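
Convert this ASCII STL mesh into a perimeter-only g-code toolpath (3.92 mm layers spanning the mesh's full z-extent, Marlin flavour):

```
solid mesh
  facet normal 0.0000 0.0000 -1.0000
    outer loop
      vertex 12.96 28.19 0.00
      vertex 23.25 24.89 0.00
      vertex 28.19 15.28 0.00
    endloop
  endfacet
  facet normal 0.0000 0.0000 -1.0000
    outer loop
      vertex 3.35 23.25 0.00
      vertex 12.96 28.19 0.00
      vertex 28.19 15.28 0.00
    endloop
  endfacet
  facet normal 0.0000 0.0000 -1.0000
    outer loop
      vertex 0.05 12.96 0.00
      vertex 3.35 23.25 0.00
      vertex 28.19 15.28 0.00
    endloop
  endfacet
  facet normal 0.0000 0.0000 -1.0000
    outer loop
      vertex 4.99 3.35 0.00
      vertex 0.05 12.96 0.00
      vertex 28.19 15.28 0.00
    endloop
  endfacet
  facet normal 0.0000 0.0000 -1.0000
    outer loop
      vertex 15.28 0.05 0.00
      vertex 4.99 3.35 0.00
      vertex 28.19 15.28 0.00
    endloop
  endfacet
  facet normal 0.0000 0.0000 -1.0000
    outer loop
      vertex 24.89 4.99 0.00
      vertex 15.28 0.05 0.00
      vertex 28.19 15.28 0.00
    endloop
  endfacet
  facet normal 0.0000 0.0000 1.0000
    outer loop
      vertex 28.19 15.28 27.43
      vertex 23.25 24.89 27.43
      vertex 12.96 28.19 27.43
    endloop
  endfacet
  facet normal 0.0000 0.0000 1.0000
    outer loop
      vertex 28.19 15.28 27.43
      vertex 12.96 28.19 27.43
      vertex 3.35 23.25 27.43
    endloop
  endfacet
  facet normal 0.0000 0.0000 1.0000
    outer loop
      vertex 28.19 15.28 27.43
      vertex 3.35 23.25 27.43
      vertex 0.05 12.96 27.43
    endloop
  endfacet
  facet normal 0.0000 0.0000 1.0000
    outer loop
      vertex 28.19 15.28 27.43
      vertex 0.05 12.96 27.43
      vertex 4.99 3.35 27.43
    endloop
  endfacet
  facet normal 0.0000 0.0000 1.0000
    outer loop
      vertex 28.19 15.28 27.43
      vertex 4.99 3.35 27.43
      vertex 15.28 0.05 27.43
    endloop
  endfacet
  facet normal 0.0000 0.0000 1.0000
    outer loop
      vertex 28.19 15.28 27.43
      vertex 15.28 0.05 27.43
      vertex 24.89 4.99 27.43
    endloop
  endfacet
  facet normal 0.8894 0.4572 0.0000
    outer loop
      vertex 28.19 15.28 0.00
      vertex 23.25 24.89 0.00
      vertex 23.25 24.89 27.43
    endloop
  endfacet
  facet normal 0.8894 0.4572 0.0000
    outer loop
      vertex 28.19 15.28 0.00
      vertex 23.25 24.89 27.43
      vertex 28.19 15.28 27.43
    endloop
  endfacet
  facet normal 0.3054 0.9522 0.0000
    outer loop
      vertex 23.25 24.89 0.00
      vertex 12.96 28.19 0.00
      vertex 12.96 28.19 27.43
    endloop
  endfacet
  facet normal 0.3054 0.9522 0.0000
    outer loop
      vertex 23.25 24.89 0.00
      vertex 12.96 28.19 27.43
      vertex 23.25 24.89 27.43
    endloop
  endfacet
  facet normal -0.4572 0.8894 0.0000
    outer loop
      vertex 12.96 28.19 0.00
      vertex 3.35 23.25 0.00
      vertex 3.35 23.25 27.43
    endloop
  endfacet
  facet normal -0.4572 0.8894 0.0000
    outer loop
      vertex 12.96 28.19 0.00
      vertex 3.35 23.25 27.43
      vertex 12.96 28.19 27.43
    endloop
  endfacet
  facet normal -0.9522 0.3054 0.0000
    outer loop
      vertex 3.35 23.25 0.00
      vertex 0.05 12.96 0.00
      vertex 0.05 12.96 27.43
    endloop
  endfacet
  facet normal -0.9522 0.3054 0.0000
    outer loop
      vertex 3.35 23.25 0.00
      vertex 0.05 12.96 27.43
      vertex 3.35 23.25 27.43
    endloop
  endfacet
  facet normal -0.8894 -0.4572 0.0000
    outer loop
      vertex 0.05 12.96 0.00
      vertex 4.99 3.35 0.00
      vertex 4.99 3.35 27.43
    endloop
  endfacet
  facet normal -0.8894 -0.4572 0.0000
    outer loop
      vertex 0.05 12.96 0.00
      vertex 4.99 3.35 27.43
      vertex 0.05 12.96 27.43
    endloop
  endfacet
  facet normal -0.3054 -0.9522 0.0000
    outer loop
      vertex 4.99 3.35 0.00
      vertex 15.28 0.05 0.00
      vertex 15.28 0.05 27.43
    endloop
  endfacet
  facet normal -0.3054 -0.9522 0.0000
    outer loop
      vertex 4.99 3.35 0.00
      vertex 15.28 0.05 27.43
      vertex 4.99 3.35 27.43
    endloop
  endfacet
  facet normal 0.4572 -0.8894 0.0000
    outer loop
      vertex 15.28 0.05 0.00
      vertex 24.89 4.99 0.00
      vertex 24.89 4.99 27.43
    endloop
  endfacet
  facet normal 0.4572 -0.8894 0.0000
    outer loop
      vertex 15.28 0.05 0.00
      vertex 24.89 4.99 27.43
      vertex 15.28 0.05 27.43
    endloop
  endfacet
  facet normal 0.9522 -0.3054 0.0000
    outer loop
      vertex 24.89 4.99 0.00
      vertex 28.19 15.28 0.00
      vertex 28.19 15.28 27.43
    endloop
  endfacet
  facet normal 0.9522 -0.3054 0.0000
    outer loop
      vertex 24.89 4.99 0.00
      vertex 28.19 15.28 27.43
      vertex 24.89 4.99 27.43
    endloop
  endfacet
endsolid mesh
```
; perimeter-only toolpath
G21 ; units = mm
G90 ; absolute positioning
G28 ; home
; layer 1
G0 Z3.92
G0 X28.19 Y15.28
G1 X23.25 Y24.89
G1 X12.96 Y28.19
G1 X3.35 Y23.25
G1 X0.05 Y12.96
G1 X4.99 Y3.35
G1 X15.28 Y0.05
G1 X24.89 Y4.99
G1 X28.19 Y15.28
; layer 2
G0 Z7.84
G0 X28.19 Y15.28
G1 X23.25 Y24.89
G1 X12.96 Y28.19
G1 X3.35 Y23.25
G1 X0.05 Y12.96
G1 X4.99 Y3.35
G1 X15.28 Y0.05
G1 X24.89 Y4.99
G1 X28.19 Y15.28
; layer 3
G0 Z11.76
G0 X28.19 Y15.28
G1 X23.25 Y24.89
G1 X12.96 Y28.19
G1 X3.35 Y23.25
G1 X0.05 Y12.96
G1 X4.99 Y3.35
G1 X15.28 Y0.05
G1 X24.89 Y4.99
G1 X28.19 Y15.28
; layer 4
G0 Z15.67
G0 X28.19 Y15.28
G1 X23.25 Y24.89
G1 X12.96 Y28.19
G1 X3.35 Y23.25
G1 X0.05 Y12.96
G1 X4.99 Y3.35
G1 X15.28 Y0.05
G1 X24.89 Y4.99
G1 X28.19 Y15.28
; layer 5
G0 Z19.59
G0 X28.19 Y15.28
G1 X23.25 Y24.89
G1 X12.96 Y28.19
G1 X3.35 Y23.25
G1 X0.05 Y12.96
G1 X4.99 Y3.35
G1 X15.28 Y0.05
G1 X24.89 Y4.99
G1 X28.19 Y15.28
; layer 6
G0 Z23.51
G0 X28.19 Y15.28
G1 X23.25 Y24.89
G1 X12.96 Y28.19
G1 X3.35 Y23.25
G1 X0.05 Y12.96
G1 X4.99 Y3.35
G1 X15.28 Y0.05
G1 X24.89 Y4.99
G1 X28.19 Y15.28
; layer 7
G0 Z27.43
G0 X28.19 Y15.28
G1 X23.25 Y24.89
G1 X12.96 Y28.19
G1 X3.35 Y23.25
G1 X0.05 Y12.96
G1 X4.99 Y3.35
G1 X15.28 Y0.05
G1 X24.89 Y4.99
G1 X28.19 Y15.28
M2 ; end

The solid is a regular 8-sided prism (a cylinder approximated with 8 flat sides), circumscribed radius ≈ 14.1 mm, height ≈ 27.4 mm. Slicing at Δz = 3.92 mm — 7 equal slices spanning the solid's height, so layer i sits at z = i·h/7 — gives 7 non-empty perimeters. Each is a 8-segment closed polygon; G0 lifts to the layer z and rapids to the start vertex, then G1 traces the edges.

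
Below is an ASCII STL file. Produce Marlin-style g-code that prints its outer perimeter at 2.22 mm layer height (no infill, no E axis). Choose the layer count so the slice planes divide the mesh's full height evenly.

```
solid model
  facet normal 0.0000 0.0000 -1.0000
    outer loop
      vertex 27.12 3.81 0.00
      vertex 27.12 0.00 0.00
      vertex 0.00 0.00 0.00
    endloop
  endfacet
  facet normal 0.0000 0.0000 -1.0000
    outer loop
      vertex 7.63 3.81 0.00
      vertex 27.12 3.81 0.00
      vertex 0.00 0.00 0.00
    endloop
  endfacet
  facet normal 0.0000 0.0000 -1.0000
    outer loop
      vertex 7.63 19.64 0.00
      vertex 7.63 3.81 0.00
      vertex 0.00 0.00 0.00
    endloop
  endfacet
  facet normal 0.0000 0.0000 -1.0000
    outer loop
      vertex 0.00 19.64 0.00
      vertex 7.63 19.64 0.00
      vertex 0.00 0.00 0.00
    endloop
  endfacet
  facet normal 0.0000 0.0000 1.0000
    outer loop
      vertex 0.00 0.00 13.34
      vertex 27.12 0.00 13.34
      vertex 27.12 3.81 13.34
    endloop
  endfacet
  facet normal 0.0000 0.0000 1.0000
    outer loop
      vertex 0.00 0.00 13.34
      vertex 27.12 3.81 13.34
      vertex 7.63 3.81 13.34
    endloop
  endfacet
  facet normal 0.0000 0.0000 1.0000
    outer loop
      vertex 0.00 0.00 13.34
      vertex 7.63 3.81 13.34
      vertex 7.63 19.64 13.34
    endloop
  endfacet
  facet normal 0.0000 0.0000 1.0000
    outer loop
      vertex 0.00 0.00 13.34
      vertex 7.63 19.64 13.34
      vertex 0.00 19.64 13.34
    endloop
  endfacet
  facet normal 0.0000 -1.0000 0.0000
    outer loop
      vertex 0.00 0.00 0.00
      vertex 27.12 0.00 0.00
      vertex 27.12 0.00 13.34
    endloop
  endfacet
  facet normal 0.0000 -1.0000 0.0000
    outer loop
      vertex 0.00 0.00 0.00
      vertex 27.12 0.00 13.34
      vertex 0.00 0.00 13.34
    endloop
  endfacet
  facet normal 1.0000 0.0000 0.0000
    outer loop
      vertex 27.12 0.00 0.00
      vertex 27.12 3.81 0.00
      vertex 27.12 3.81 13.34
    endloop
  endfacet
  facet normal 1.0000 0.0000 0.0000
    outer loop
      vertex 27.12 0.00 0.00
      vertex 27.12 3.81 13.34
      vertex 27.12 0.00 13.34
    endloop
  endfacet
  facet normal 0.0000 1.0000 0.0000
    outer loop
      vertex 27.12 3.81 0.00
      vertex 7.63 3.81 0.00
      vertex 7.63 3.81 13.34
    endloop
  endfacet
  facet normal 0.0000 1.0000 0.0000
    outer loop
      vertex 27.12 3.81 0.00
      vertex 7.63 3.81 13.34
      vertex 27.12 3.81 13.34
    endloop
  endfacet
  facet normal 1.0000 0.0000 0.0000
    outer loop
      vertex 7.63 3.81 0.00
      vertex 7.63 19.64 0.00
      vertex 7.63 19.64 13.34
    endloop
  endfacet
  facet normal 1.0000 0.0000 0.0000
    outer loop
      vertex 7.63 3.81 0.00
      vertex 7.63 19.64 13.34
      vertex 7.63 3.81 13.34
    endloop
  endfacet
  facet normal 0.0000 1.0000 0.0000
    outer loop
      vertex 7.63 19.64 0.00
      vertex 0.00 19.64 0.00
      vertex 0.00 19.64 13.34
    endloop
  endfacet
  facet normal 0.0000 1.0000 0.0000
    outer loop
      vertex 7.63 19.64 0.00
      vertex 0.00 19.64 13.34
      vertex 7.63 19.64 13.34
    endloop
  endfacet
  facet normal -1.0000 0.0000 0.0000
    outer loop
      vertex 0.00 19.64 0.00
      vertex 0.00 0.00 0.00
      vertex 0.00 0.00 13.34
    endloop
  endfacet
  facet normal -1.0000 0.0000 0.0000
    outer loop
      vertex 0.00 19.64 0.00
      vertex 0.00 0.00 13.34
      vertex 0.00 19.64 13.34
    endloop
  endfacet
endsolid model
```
; perimeter-only toolpath
G21 ; units = mm
G90 ; absolute positioning
G28 ; home
; layer 1
G0 Z2.22
G0 X0.00 Y0.00
G1 X27.12 Y0.00
G1 X27.12 Y3.81
G1 X7.63 Y3.81
G1 X7.63 Y19.64
G1 X0.00 Y19.64
G1 X0.00 Y0.00
; layer 2
G0 Z4.45
G0 X0.00 Y0.00
G1 X27.12 Y0.00
G1 X27.12 Y3.81
G1 X7.63 Y3.81
G1 X7.63 Y19.64
G1 X0.00 Y19.64
G1 X0.00 Y0.00
; layer 3
G0 Z6.67
G0 X0.00 Y0.00
G1 X27.12 Y0.00
G1 X27.12 Y3.81
G1 X7.63 Y3.81
G1 X7.63 Y19.64
G1 X0.00 Y19.64
G1 X0.00 Y0.00
; layer 4
G0 Z8.89
G0 X0.00 Y0.00
G1 X27.12 Y0.00
G1 X27.12 Y3.81
G1 X7.63 Y3.81
G1 X7.63 Y19.64
G1 X0.00 Y19.64
G1 X0.00 Y0.00
; layer 5
G0 Z11.12
G0 X0.00 Y0.00
G1 X27.12 Y0.00
G1 X27.12 Y3.81
G1 X7.63 Y3.81
G1 X7.63 Y19.64
G1 X0.00 Y19.64
G1 X0.00 Y0.00
; layer 6
G0 Z13.34
G0 X0.00 Y0.00
G1 X27.12 Y0.00
G1 X27.12 Y3.81
G1 X7.63 Y3.81
G1 X7.63 Y19.64
G1 X0.00 Y19.64
G1 X0.00 Y0.00
M2 ; end

The solid is an L-shaped prism: outer 27.1 × 19.6 mm, arm thicknesses ≈ 3.81 mm (horizontal) and 7.63 mm (vertical), extruded 13.3 mm in z. Slicing at Δz = 2.22 mm — 6 equal slices spanning the solid's height, so layer i sits at z = i·h/6 — gives 6 non-empty perimeters. Each is a 6-segment closed polygon; G0 lifts to the layer z and rapids to the start vertex, then G1 traces the edges.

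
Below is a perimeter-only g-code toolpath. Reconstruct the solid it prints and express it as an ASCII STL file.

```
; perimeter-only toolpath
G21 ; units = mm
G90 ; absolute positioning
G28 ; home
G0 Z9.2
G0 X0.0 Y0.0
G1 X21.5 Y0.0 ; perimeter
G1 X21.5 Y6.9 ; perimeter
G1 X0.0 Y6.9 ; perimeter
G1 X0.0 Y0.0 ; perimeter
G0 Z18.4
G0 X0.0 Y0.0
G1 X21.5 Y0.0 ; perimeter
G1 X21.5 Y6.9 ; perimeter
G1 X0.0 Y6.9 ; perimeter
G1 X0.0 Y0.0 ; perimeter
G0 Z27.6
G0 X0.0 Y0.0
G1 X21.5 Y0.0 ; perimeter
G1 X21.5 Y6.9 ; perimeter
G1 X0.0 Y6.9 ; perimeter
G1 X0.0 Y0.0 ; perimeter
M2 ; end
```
solid part
  facet normal 0.0000 0.0000 -1.0000
    outer loop
      vertex 21.5 6.9 0.0
      vertex 21.5 0.0 0.0
      vertex 0.0 0.0 0.0
    endloop
  endfacet
  facet normal 0.0000 0.0000 -1.0000
    outer loop
      vertex 0.0 6.9 0.0
      vertex 21.5 6.9 0.0
      vertex 0.0 0.0 0.0
    endloop
  endfacet
  facet normal 0.0000 0.0000 1.0000
    outer loop
      vertex 0.0 0.0 27.6
      vertex 21.5 0.0 27.6
      vertex 21.5 6.9 27.6
    endloop
  endfacet
  facet normal 0.0000 0.0000 1.0000
    outer loop
      vertex 0.0 0.0 27.6
      vertex 21.5 6.9 27.6
      vertex 0.0 6.9 27.6
    endloop
  endfacet
  facet normal 0.0000 -1.0000 0.0000
    outer loop
      vertex 0.0 0.0 0.0
      vertex 21.5 0.0 0.0
      vertex 21.5 0.0 27.6
    endloop
  endfacet
  facet normal 0.0000 -1.0000 0.0000
    outer loop
      vertex 0.0 0.0 0.0
      vertex 21.5 0.0 27.6
      vertex 0.0 0.0 27.6
    endloop
  endfacet
  facet normal 0.0000 1.0000 0.0000
    outer loop
      vertex 21.5 6.9 27.6
      vertex 21.5 6.9 0.0
      vertex 0.0 6.9 0.0
    endloop
  endfacet
  facet normal 0.0000 1.0000 0.0000
    outer loop
      vertex 0.0 6.9 27.6
      vertex 21.5 6.9 27.6
      vertex 0.0 6.9 0.0
    endloop
  endfacet
  facet normal -1.0000 0.0000 0.0000
    outer loop
      vertex 0.0 6.9 27.6
      vertex 0.0 6.9 0.0
      vertex 0.0 0.0 0.0
    endloop
  endfacet
  facet normal -1.0000 0.0000 0.0000
    outer loop
      vertex 0.0 0.0 27.6
      vertex 0.0 6.9 27.6
      vertex 0.0 0.0 0.0
    endloop
  endfacet
  facet normal 1.0000 0.0000 0.0000
    outer loop
      vertex 21.5 0.0 0.0
      vertex 21.5 6.9 0.0
      vertex 21.5 6.9 27.6
    endloop
  endfacet
  facet normal 1.0000 0.0000 0.0000
    outer loop
      vertex 21.5 0.0 0.0
      vertex 21.5 6.9 27.6
      vertex 21.5 0.0 27.6
    endloop
  endfacet
endsolid part

The G0 Z moves step by Δz≈9.2 mm. Every layer's G1 loop is the same polygon, so the solid is a straight extrusion of it from z=0 to z≈27.6. Closing with flat bottom and top caps and triangulating gives 12 facets — a rectangular box, roughly 21.5 × 6.9 mm footprint and 27.6 mm tall.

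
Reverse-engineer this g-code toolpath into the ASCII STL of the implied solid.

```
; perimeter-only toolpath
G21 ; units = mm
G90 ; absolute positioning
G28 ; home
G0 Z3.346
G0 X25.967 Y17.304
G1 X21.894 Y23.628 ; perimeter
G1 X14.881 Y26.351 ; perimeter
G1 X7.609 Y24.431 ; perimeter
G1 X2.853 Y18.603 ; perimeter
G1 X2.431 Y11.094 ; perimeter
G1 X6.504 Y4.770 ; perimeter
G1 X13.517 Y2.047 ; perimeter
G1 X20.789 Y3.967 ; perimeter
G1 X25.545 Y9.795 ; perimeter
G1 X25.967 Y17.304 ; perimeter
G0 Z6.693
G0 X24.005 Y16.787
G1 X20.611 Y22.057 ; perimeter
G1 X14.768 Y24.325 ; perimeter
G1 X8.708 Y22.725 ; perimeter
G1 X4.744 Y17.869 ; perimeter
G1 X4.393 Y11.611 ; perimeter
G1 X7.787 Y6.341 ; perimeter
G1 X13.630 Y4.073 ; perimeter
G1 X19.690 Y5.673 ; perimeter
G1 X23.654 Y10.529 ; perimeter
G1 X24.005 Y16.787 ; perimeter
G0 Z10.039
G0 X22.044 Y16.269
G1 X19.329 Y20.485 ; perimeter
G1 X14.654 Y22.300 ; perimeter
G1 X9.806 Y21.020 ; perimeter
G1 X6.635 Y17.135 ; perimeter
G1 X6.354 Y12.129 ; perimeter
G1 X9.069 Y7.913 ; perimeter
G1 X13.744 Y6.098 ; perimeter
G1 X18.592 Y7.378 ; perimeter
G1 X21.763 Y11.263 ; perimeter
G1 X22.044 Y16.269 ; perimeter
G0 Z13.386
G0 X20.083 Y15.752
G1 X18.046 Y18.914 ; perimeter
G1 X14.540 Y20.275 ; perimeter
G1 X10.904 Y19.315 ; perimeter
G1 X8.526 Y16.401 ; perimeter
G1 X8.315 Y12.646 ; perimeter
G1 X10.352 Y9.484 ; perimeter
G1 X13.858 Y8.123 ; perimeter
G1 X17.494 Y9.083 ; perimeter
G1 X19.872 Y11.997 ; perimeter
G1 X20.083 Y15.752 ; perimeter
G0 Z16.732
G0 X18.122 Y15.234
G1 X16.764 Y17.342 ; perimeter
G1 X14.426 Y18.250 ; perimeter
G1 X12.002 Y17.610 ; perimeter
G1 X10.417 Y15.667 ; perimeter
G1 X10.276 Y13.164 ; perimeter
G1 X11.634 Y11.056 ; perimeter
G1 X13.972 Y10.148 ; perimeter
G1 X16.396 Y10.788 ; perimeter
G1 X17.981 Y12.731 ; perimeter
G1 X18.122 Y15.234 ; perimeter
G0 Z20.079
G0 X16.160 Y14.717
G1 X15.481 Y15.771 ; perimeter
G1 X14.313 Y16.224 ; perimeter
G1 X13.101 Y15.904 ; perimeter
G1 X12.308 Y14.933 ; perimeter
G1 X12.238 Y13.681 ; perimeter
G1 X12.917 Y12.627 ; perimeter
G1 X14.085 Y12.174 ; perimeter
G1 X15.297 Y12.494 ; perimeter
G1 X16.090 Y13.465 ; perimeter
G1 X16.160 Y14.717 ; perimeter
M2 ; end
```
solid part
  facet normal 0.0000 0.0000 -1.0000
    outer loop
      vertex 14.995 28.376 0.000
      vertex 23.176 25.200 0.000
      vertex 27.928 17.822 0.000
    endloop
  endfacet
  facet normal 0.0000 0.0000 -1.0000
    outer loop
      vertex 6.511 26.136 0.000
      vertex 14.995 28.376 0.000
      vertex 27.928 17.822 0.000
    endloop
  endfacet
  facet normal 0.0000 0.0000 -1.0000
    outer loop
      vertex 0.962 19.337 0.000
      vertex 6.511 26.136 0.000
      vertex 27.928 17.822 0.000
    endloop
  endfacet
  facet normal 0.0000 0.0000 -1.0000
    outer loop
      vertex 0.470 10.576 0.000
      vertex 0.962 19.337 0.000
      vertex 27.928 17.822 0.000
    endloop
  endfacet
  facet normal 0.0000 0.0000 -1.0000
    outer loop
      vertex 5.222 3.198 0.000
      vertex 0.470 10.576 0.000
      vertex 27.928 17.822 0.000
    endloop
  endfacet
  facet normal 0.0000 0.0000 -1.0000
    outer loop
      vertex 13.403 0.022 0.000
      vertex 5.222 3.198 0.000
      vertex 27.928 17.822 0.000
    endloop
  endfacet
  facet normal 0.0000 0.0000 -1.0000
    outer loop
      vertex 21.887 2.262 0.000
      vertex 13.403 0.022 0.000
      vertex 27.928 17.822 0.000
    endloop
  endfacet
  facet normal 0.0000 0.0000 -1.0000
    outer loop
      vertex 27.436 9.061 0.000
      vertex 21.887 2.262 0.000
      vertex 27.928 17.822 0.000
    endloop
  endfacet
  facet normal 0.7284 0.4691 0.4994
    outer loop
      vertex 27.928 17.822 0.000
      vertex 23.176 25.200 0.000
      vertex 14.199 14.199 23.425
    endloop
  endfacet
  facet normal 0.3135 0.8076 0.4994
    outer loop
      vertex 23.176 25.200 0.000
      vertex 14.995 28.376 0.000
      vertex 14.199 14.199 23.425
    endloop
  endfacet
  facet normal -0.2212 0.8376 0.4994
    outer loop
      vertex 14.995 28.376 0.000
      vertex 6.511 26.136 0.000
      vertex 14.199 14.199 23.425
    endloop
  endfacet
  facet normal -0.6712 0.5478 0.4994
    outer loop
      vertex 6.511 26.136 0.000
      vertex 0.962 19.337 0.000
      vertex 14.199 14.199 23.425
    endloop
  endfacet
  facet normal -0.8650 0.0486 0.4994
    outer loop
      vertex 0.962 19.337 0.000
      vertex 0.470 10.576 0.000
      vertex 14.199 14.199 23.425
    endloop
  endfacet
  facet normal -0.7284 -0.4691 0.4994
    outer loop
      vertex 0.470 10.576 0.000
      vertex 5.222 3.198 0.000
      vertex 14.199 14.199 23.425
    endloop
  endfacet
  facet normal -0.3135 -0.8076 0.4994
    outer loop
      vertex 5.222 3.198 0.000
      vertex 13.403 0.022 0.000
      vertex 14.199 14.199 23.425
    endloop
  endfacet
  facet normal 0.2212 -0.8376 0.4994
    outer loop
      vertex 13.403 0.022 0.000
      vertex 21.887 2.262 0.000
      vertex 14.199 14.199 23.425
    endloop
  endfacet
  facet normal 0.6712 -0.5478 0.4994
    outer loop
      vertex 21.887 2.262 0.000
      vertex 27.436 9.061 0.000
      vertex 14.199 14.199 23.425
    endloop
  endfacet
  facet normal 0.8650 -0.0486 0.4994
    outer loop
      vertex 27.436 9.061 0.000
      vertex 27.928 17.822 0.000
      vertex 14.199 14.199 23.425
    endloop
  endfacet
endsolid part

The G0 Z moves step by Δz≈3.346 mm. The G1 loops shrink linearly with z, so the solid tapers from its base footprint up to z≈23.4. Closing with a flat bottom cap and the tapered top and triangulating gives 18 facets — a regular 10-sided pyramid, base circumscribed radius ≈ 14.2 mm, apex at z ≈ 23.4 mm.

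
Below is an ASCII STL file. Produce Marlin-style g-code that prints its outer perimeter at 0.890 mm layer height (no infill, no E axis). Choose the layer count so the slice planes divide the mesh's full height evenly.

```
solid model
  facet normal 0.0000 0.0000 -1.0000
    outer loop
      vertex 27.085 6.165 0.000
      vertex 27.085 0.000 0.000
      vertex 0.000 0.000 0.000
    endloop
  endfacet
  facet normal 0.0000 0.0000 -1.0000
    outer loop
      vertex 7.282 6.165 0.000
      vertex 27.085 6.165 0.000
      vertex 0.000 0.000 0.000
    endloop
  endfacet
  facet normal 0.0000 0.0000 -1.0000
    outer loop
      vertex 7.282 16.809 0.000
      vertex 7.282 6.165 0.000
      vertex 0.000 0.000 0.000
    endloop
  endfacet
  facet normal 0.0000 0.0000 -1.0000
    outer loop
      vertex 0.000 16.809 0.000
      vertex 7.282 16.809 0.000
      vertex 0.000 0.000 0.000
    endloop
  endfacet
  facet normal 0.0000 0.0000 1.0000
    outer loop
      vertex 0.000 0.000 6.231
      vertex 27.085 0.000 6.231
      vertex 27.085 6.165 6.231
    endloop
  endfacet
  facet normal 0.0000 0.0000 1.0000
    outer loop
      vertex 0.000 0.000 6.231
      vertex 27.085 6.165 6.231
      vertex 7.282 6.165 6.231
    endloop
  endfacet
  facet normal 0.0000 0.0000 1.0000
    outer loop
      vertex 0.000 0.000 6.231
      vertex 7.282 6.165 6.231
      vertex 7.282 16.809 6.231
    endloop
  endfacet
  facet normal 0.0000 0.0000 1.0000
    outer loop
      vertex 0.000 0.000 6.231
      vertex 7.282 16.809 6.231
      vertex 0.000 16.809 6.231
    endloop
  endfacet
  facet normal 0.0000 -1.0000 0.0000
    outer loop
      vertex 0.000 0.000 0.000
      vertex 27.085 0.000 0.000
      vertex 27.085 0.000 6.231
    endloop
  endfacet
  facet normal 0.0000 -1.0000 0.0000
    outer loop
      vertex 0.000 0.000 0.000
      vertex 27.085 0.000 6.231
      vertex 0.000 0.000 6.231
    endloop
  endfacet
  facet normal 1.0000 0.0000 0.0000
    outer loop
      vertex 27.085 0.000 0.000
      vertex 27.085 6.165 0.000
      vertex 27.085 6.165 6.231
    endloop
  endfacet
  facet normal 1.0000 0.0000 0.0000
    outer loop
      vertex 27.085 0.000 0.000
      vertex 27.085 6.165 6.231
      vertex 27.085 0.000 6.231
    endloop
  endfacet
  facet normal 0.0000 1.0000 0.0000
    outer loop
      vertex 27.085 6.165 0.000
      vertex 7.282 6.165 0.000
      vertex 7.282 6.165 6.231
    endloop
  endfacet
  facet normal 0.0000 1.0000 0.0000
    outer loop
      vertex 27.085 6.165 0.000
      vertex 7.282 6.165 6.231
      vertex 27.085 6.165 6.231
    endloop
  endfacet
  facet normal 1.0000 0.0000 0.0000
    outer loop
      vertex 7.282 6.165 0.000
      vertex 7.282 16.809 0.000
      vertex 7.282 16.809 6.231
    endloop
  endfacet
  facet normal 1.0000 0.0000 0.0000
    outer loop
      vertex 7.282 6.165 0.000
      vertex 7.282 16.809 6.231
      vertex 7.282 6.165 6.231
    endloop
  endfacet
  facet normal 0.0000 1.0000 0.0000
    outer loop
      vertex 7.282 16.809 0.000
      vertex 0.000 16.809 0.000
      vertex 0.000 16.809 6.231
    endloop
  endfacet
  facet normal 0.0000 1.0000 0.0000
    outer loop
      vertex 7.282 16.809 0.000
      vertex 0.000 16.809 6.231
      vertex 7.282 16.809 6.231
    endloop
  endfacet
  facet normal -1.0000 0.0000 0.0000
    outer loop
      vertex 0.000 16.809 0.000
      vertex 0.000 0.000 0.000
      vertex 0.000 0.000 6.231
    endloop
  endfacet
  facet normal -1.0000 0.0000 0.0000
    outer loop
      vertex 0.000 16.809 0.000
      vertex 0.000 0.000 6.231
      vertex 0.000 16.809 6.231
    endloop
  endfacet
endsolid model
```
; perimeter-only toolpath
G21 ; units = mm
G90 ; absolute positioning
G28 ; home
; layer 1
G0 Z0.890
G0 X0.000 Y0.000
G1 X27.085 Y0.000
G1 X27.085 Y6.165
G1 X7.282 Y6.165
G1 X7.282 Y16.809
G1 X0.000 Y16.809
G1 X0.000 Y0.000
; layer 2
G0 Z1.780
G0 X0.000 Y0.000
G1 X27.085 Y0.000
G1 X27.085 Y6.165
G1 X7.282 Y6.165
G1 X7.282 Y16.809
G1 X0.000 Y16.809
G1 X0.000 Y0.000
; layer 3
G0 Z2.670
G0 X0.000 Y0.000
G1 X27.085 Y0.000
G1 X27.085 Y6.165
G1 X7.282 Y6.165
G1 X7.282 Y16.809
G1 X0.000 Y16.809
G1 X0.000 Y0.000
; layer 4
G0 Z3.561
G0 X0.000 Y0.000
G1 X27.085 Y0.000
G1 X27.085 Y6.165
G1 X7.282 Y6.165
G1 X7.282 Y16.809
G1 X0.000 Y16.809
G1 X0.000 Y0.000
; layer 5
G0 Z4.451
G0 X0.000 Y0.000
G1 X27.085 Y0.000
G1 X27.085 Y6.165
G1 X7.282 Y6.165
G1 X7.282 Y16.809
G1 X0.000 Y16.809
G1 X0.000 Y0.000
; layer 6
G0 Z5.341
G0 X0.000 Y0.000
G1 X27.085 Y0.000
G1 X27.085 Y6.165
G1 X7.282 Y6.165
G1 X7.282 Y16.809
G1 X0.000 Y16.809
G1 X0.000 Y0.000
; layer 7
G0 Z6.231
G0 X0.000 Y0.000
G1 X27.085 Y0.000
G1 X27.085 Y6.165
G1 X7.282 Y6.165
G1 X7.282 Y16.809
G1 X0.000 Y16.809
G1 X0.000 Y0.000
M2 ; end

The solid is an L-shaped prism: outer 27.1 × 16.8 mm, arm thicknesses ≈ 6.17 mm (horizontal) and 7.28 mm (vertical), extruded 6.23 mm in z. Slicing at Δz = 0.890 mm — 7 equal slices spanning the solid's height, so layer i sits at z = i·h/7 — gives 7 non-empty perimeters. Each is a 6-segment closed polygon; G0 lifts to the layer z and rapids to the start vertex, then G1 traces the edges.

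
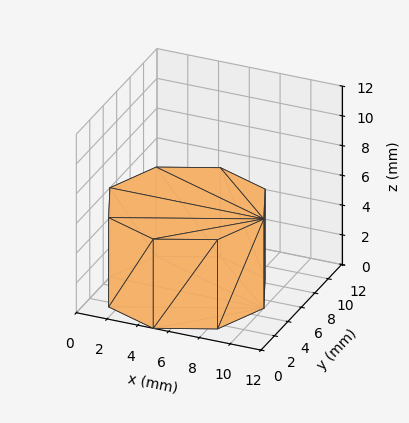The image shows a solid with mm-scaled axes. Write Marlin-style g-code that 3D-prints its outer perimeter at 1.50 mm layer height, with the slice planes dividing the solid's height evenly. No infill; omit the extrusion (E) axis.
Reading the render: the shape is a regular 8-sided prism (a cylinder approximated with 8 flat sides), circumscribed radius ≈ 5 mm, height ≈ 6 mm (dimensions read to the nearest mm from the axis ticks). For the g-code, the solid's height is divided into equal slices at the stated Δz and each level perimeter traced with G1 moves after a G0 lift.

; perimeter-only toolpath
G21 ; units = mm
G90 ; absolute positioning
G28 ; home
; layer 1
G0 Z1.50
G0 X10.00 Y5.00
G1 X8.54 Y8.54
G1 X5.00 Y10.00
G1 X1.46 Y8.54
G1 X0.00 Y5.00
G1 X1.46 Y1.46
G1 X5.00 Y0.00
G1 X8.54 Y1.46
G1 X10.00 Y5.00
; layer 2
G0 Z3.00
G0 X10.00 Y5.00
G1 X8.54 Y8.54
G1 X5.00 Y10.00
G1 X1.46 Y8.54
G1 X0.00 Y5.00
G1 X1.46 Y1.46
G1 X5.00 Y0.00
G1 X8.54 Y1.46
G1 X10.00 Y5.00
; layer 3
G0 Z4.50
G0 X10.00 Y5.00
G1 X8.54 Y8.54
G1 X5.00 Y10.00
G1 X1.46 Y8.54
G1 X0.00 Y5.00
G1 X1.46 Y1.46
G1 X5.00 Y0.00
G1 X8.54 Y1.46
G1 X10.00 Y5.00
; layer 4
G0 Z6.00
G0 X10.00 Y5.00
G1 X8.54 Y8.54
G1 X5.00 Y10.00
G1 X1.46 Y8.54
G1 X0.00 Y5.00
G1 X1.46 Y1.46
G1 X5.00 Y0.00
G1 X8.54 Y1.46
G1 X10.00 Y5.00
M2 ; end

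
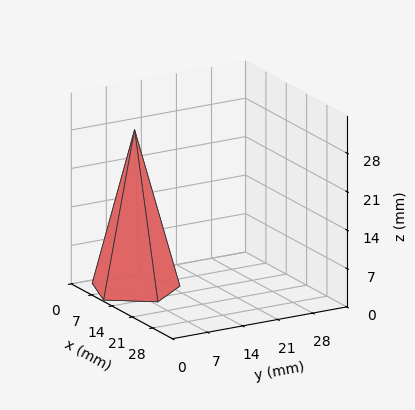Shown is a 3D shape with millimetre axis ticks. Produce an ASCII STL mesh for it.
Reading the render: the shape is a regular 5-sided pyramid, base circumscribed radius ≈ 8 mm, apex at z ≈ 29 mm (dimensions read to the nearest mm from the axis ticks). For the STL, each face is triangulated and given an outward normal.

solid part
  facet normal 0.0000 0.0000 -1.0000
    outer loop
      vertex 1.528 12.702 0.000
      vertex 10.472 15.608 0.000
      vertex 16.000 8.000 0.000
    endloop
  endfacet
  facet normal 0.0000 0.0000 -1.0000
    outer loop
      vertex 1.528 3.298 0.000
      vertex 1.528 12.702 0.000
      vertex 16.000 8.000 0.000
    endloop
  endfacet
  facet normal 0.0000 0.0000 -1.0000
    outer loop
      vertex 10.472 0.392 0.000
      vertex 1.528 3.298 0.000
      vertex 16.000 8.000 0.000
    endloop
  endfacet
  facet normal 0.7896 0.5737 0.2178
    outer loop
      vertex 16.000 8.000 0.000
      vertex 10.472 15.608 0.000
      vertex 8.000 8.000 29.000
    endloop
  endfacet
  facet normal -0.3016 0.9282 0.2178
    outer loop
      vertex 10.472 15.608 0.000
      vertex 1.528 12.702 0.000
      vertex 8.000 8.000 29.000
    endloop
  endfacet
  facet normal -0.9760 0.0000 0.2178
    outer loop
      vertex 1.528 12.702 0.000
      vertex 1.528 3.298 0.000
      vertex 8.000 8.000 29.000
    endloop
  endfacet
  facet normal -0.3016 -0.9282 0.2178
    outer loop
      vertex 1.528 3.298 0.000
      vertex 10.472 0.392 0.000
      vertex 8.000 8.000 29.000
    endloop
  endfacet
  facet normal 0.7896 -0.5737 0.2178
    outer loop
      vertex 10.472 0.392 0.000
      vertex 16.000 8.000 0.000
      vertex 8.000 8.000 29.000
    endloop
  endfacet
endsolid part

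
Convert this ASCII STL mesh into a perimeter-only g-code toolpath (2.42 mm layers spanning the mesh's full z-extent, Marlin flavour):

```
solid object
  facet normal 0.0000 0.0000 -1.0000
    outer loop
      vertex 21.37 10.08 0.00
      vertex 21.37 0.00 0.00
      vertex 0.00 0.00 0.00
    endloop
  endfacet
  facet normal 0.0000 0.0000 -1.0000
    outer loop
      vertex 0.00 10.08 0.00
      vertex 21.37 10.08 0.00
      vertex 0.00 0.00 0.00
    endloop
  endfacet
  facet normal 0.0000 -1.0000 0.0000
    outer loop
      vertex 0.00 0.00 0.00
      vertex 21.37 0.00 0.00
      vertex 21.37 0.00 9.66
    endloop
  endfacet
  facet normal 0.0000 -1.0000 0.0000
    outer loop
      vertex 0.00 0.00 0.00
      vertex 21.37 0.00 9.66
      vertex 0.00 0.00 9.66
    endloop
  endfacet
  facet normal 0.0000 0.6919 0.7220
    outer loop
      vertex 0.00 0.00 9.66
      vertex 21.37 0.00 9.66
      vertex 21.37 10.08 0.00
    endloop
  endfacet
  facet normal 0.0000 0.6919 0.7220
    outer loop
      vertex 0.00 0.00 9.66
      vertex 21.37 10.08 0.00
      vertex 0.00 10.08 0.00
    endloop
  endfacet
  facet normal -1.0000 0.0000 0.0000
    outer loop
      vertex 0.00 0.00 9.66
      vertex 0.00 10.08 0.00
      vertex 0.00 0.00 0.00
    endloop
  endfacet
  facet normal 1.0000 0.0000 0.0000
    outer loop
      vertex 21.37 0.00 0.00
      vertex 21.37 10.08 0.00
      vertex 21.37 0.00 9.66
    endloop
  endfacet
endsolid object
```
; perimeter-only toolpath
G21 ; units = mm
G90 ; absolute positioning
G28 ; home
; layer 1
G0 Z2.42
G0 X0.00 Y0.00
G1 X21.37 Y0.00
G1 X21.37 Y7.56
G1 X0.00 Y7.56
G1 X0.00 Y0.00
; layer 2
G0 Z4.83
G0 X0.00 Y0.00
G1 X21.37 Y0.00
G1 X21.37 Y5.04
G1 X0.00 Y5.04
G1 X0.00 Y0.00
; layer 3
G0 Z7.25
G0 X0.00 Y0.00
G1 X21.37 Y0.00
G1 X21.37 Y2.52
G1 X0.00 Y2.52
G1 X0.00 Y0.00
M2 ; end

The solid is a wedge (ramp): 21.4 × 10.1 mm base, rising to 9.66 mm along the y=0 edge and sloping linearly to z=0 at y=10.1. Slicing at Δz = 2.42 mm — 4 equal slices spanning the solid's height, so layer i sits at z = i·h/4 — gives 3 non-empty perimeters. Each is a 4-segment closed polygon; G0 lifts to the layer z and rapids to the start vertex, then G1 traces the edges. The cross-section shrinks linearly with z (the slice at the apex is degenerate and omitted).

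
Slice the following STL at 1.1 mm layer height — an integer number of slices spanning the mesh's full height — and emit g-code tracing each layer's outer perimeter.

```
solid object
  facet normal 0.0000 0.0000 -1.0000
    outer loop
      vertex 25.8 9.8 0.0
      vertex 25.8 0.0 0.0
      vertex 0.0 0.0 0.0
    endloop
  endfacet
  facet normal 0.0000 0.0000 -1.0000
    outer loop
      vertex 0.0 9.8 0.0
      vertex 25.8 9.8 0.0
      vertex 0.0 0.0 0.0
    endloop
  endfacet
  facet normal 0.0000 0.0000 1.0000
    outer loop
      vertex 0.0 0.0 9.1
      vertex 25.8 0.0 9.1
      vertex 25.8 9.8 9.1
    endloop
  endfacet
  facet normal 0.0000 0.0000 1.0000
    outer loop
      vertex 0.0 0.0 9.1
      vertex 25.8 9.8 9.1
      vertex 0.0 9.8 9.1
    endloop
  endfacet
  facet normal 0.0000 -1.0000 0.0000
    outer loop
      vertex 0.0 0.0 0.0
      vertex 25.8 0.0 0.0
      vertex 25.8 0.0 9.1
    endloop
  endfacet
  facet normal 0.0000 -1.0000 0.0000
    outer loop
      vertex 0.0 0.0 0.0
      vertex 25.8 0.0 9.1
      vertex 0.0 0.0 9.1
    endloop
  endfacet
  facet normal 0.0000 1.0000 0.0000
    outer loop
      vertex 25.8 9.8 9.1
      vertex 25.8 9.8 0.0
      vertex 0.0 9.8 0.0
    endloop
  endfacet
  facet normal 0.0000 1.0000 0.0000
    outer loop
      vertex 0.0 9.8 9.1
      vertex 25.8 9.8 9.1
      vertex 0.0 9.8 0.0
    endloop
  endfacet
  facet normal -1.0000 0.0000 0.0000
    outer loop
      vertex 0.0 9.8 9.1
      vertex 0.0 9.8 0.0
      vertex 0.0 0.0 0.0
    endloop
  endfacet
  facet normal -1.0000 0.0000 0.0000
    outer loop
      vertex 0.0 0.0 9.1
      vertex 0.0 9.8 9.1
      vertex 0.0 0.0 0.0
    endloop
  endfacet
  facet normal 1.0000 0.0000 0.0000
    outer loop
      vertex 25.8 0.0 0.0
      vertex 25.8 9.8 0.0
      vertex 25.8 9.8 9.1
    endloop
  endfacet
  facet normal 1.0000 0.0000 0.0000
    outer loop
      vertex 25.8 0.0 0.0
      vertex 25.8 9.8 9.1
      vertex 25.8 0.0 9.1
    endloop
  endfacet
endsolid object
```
; perimeter-only toolpath
G21 ; units = mm
G90 ; absolute positioning
G28 ; home
; layer 1
G0 Z1.1
G0 X0.0 Y0.0
G1 X25.8 Y0.0
G1 X25.8 Y9.8
G1 X0.0 Y9.8
G1 X0.0 Y0.0
; layer 2
G0 Z2.3
G0 X0.0 Y0.0
G1 X25.8 Y0.0
G1 X25.8 Y9.8
G1 X0.0 Y9.8
G1 X0.0 Y0.0
; layer 3
G0 Z3.4
G0 X0.0 Y0.0
G1 X25.8 Y0.0
G1 X25.8 Y9.8
G1 X0.0 Y9.8
G1 X0.0 Y0.0
; layer 4
G0 Z4.5
G0 X0.0 Y0.0
G1 X25.8 Y0.0
G1 X25.8 Y9.8
G1 X0.0 Y9.8
G1 X0.0 Y0.0
; layer 5
G0 Z5.7
G0 X0.0 Y0.0
G1 X25.8 Y0.0
G1 X25.8 Y9.8
G1 X0.0 Y9.8
G1 X0.0 Y0.0
; layer 6
G0 Z6.8
G0 X0.0 Y0.0
G1 X25.8 Y0.0
G1 X25.8 Y9.8
G1 X0.0 Y9.8
G1 X0.0 Y0.0
; layer 7
G0 Z8.0
G0 X0.0 Y0.0
G1 X25.8 Y0.0
G1 X25.8 Y9.8
G1 X0.0 Y9.8
G1 X0.0 Y0.0
; layer 8
G0 Z9.1
G0 X0.0 Y0.0
G1 X25.8 Y0.0
G1 X25.8 Y9.8
G1 X0.0 Y9.8
G1 X0.0 Y0.0
M2 ; end

The solid is a rectangular box, roughly 25.8 × 9.8 mm footprint and 9.1 mm tall. Slicing at Δz = 1.1 mm — 8 equal slices spanning the solid's height, so layer i sits at z = i·h/8 — gives 8 non-empty perimeters. Each is a 4-segment closed polygon; G0 lifts to the layer z and rapids to the start vertex, then G1 traces the edges.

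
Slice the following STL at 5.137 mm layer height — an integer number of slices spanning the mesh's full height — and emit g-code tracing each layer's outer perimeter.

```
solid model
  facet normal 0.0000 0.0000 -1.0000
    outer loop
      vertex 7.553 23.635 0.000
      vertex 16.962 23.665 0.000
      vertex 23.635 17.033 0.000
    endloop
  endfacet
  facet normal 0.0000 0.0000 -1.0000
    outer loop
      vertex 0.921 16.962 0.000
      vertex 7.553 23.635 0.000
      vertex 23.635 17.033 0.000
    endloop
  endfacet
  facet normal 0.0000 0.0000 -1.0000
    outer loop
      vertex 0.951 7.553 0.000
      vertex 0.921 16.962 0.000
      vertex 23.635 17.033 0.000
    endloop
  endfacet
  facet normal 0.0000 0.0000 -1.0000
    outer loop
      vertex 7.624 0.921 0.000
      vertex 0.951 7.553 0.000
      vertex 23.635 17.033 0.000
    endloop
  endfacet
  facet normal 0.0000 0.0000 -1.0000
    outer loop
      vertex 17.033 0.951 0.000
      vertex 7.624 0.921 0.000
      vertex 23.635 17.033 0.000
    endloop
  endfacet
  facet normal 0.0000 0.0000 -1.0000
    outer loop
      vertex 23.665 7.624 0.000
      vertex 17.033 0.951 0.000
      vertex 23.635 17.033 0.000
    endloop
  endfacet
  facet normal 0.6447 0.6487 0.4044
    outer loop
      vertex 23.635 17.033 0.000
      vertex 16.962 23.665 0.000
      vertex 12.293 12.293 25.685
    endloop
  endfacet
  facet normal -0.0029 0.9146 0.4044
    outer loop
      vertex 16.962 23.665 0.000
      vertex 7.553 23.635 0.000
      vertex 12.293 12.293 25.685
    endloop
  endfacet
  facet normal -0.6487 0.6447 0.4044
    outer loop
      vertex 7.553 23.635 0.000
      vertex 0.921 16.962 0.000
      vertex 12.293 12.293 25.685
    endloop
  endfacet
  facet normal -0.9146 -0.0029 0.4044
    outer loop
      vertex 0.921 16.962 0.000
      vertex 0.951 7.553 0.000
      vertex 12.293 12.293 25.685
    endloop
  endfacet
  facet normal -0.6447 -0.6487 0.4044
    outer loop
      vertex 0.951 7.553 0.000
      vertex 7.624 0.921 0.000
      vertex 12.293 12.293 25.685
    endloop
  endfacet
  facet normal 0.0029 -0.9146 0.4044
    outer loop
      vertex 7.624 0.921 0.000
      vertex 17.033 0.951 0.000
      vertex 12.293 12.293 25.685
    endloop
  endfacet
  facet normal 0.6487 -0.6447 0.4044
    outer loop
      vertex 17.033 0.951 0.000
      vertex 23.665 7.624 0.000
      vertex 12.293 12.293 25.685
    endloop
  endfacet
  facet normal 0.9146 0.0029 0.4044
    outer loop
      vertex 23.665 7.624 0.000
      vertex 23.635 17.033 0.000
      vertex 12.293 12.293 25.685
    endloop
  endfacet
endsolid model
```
; perimeter-only toolpath
G21 ; units = mm
G90 ; absolute positioning
G28 ; home
; layer 1
G0 Z5.137
G0 X21.367 Y16.085
G1 X16.028 Y21.391
G1 X8.501 Y21.367
G1 X3.195 Y16.028
G1 X3.219 Y8.501
G1 X8.558 Y3.195
G1 X16.085 Y3.219
G1 X21.391 Y8.558
G1 X21.367 Y16.085
; layer 2
G0 Z10.274
G0 X19.098 Y15.137
G1 X15.094 Y19.116
G1 X9.449 Y19.098
G1 X5.470 Y15.094
G1 X5.488 Y9.449
G1 X9.492 Y5.470
G1 X15.137 Y5.488
G1 X19.116 Y9.492
G1 X19.098 Y15.137
; layer 3
G0 Z15.411
G0 X16.830 Y14.189
G1 X14.161 Y16.842
G1 X10.397 Y16.830
G1 X7.744 Y14.161
G1 X7.756 Y10.397
G1 X10.425 Y7.744
G1 X14.189 Y7.756
G1 X16.842 Y10.425
G1 X16.830 Y14.189
; layer 4
G0 Z20.548
G0 X14.561 Y13.241
G1 X13.227 Y14.567
G1 X11.345 Y14.561
G1 X10.019 Y13.227
G1 X10.025 Y11.345
G1 X11.359 Y10.019
G1 X13.241 Y10.025
G1 X14.567 Y11.359
G1 X14.561 Y13.241
M2 ; end

The solid is a regular 8-sided pyramid, base circumscribed radius ≈ 12.3 mm, apex at z ≈ 25.7 mm. Slicing at Δz = 5.137 mm — 5 equal slices spanning the solid's height, so layer i sits at z = i·h/5 — gives 4 non-empty perimeters. Each is a 8-segment closed polygon; G0 lifts to the layer z and rapids to the start vertex, then G1 traces the edges. The cross-section shrinks linearly with z (the slice at the apex is degenerate and omitted).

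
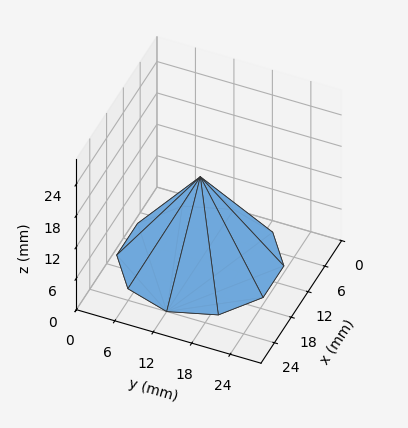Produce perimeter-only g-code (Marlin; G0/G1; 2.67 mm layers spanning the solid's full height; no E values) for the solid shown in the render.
Reading the render: the shape is a regular 10-sided pyramid, base circumscribed radius ≈ 12 mm, apex at z ≈ 16 mm (dimensions read to the nearest mm from the axis ticks). For the g-code, the solid's height is divided into equal slices at the stated Δz and each level perimeter traced with G1 moves after a G0 lift.

; perimeter-only toolpath
G21 ; units = mm
G90 ; absolute positioning
G28 ; home
; layer 1
G0 Z2.67
G0 X22.00 Y12.00
G1 X20.09 Y17.88
G1 X15.09 Y21.51
G1 X8.91 Y21.51
G1 X3.91 Y17.88
G1 X2.00 Y12.00
G1 X3.91 Y6.12
G1 X8.91 Y2.49
G1 X15.09 Y2.49
G1 X20.09 Y6.12
G1 X22.00 Y12.00
; layer 2
G0 Z5.33
G0 X20.00 Y12.00
G1 X18.47 Y16.70
G1 X14.47 Y19.61
G1 X9.53 Y19.61
G1 X5.53 Y16.70
G1 X4.00 Y12.00
G1 X5.53 Y7.30
G1 X9.53 Y4.39
G1 X14.47 Y4.39
G1 X18.47 Y7.30
G1 X20.00 Y12.00
; layer 3
G0 Z8.00
G0 X18.00 Y12.00
G1 X16.86 Y15.53
G1 X13.86 Y17.70
G1 X10.14 Y17.70
G1 X7.14 Y15.53
G1 X6.00 Y12.00
G1 X7.14 Y8.47
G1 X10.14 Y6.29
G1 X13.86 Y6.29
G1 X16.86 Y8.47
G1 X18.00 Y12.00
; layer 4
G0 Z10.67
G0 X16.00 Y12.00
G1 X15.24 Y14.35
G1 X13.24 Y15.80
G1 X10.76 Y15.80
G1 X8.76 Y14.35
G1 X8.00 Y12.00
G1 X8.76 Y9.65
G1 X10.76 Y8.20
G1 X13.24 Y8.20
G1 X15.24 Y9.65
G1 X16.00 Y12.00
; layer 5
G0 Z13.33
G0 X14.00 Y12.00
G1 X13.62 Y13.18
G1 X12.62 Y13.90
G1 X11.38 Y13.90
G1 X10.38 Y13.18
G1 X10.00 Y12.00
G1 X10.38 Y10.83
G1 X11.38 Y10.10
G1 X12.62 Y10.10
G1 X13.62 Y10.83
G1 X14.00 Y12.00
M2 ; end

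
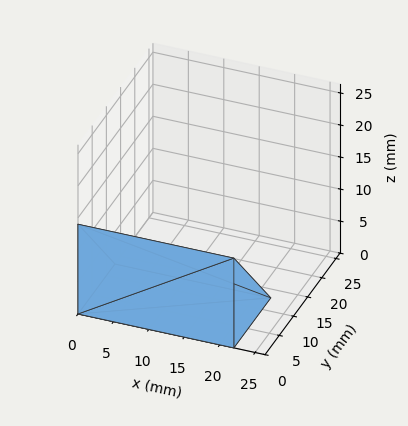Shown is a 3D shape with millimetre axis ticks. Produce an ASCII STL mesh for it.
Reading the render: the shape is a wedge (ramp): 22 × 13 mm base, rising to 14 mm along the y=0 edge and sloping linearly to z=0 at y=13 (dimensions read to the nearest mm from the axis ticks). For the STL, each face is triangulated and given an outward normal.

solid part
  facet normal 0.0000 0.0000 -1.0000
    outer loop
      vertex 22.0 13.0 0.0
      vertex 22.0 0.0 0.0
      vertex 0.0 0.0 0.0
    endloop
  endfacet
  facet normal 0.0000 0.0000 -1.0000
    outer loop
      vertex 0.0 13.0 0.0
      vertex 22.0 13.0 0.0
      vertex 0.0 0.0 0.0
    endloop
  endfacet
  facet normal 0.0000 -1.0000 0.0000
    outer loop
      vertex 0.0 0.0 0.0
      vertex 22.0 0.0 0.0
      vertex 22.0 0.0 14.0
    endloop
  endfacet
  facet normal 0.0000 -1.0000 0.0000
    outer loop
      vertex 0.0 0.0 0.0
      vertex 22.0 0.0 14.0
      vertex 0.0 0.0 14.0
    endloop
  endfacet
  facet normal 0.0000 0.7328 0.6805
    outer loop
      vertex 0.0 0.0 14.0
      vertex 22.0 0.0 14.0
      vertex 22.0 13.0 0.0
    endloop
  endfacet
  facet normal 0.0000 0.7328 0.6805
    outer loop
      vertex 0.0 0.0 14.0
      vertex 22.0 13.0 0.0
      vertex 0.0 13.0 0.0
    endloop
  endfacet
  facet normal -1.0000 0.0000 0.0000
    outer loop
      vertex 0.0 0.0 14.0
      vertex 0.0 13.0 0.0
      vertex 0.0 0.0 0.0
    endloop
  endfacet
  facet normal 1.0000 0.0000 0.0000
    outer loop
      vertex 22.0 0.0 0.0
      vertex 22.0 13.0 0.0
      vertex 22.0 0.0 14.0
    endloop
  endfacet
endsolid part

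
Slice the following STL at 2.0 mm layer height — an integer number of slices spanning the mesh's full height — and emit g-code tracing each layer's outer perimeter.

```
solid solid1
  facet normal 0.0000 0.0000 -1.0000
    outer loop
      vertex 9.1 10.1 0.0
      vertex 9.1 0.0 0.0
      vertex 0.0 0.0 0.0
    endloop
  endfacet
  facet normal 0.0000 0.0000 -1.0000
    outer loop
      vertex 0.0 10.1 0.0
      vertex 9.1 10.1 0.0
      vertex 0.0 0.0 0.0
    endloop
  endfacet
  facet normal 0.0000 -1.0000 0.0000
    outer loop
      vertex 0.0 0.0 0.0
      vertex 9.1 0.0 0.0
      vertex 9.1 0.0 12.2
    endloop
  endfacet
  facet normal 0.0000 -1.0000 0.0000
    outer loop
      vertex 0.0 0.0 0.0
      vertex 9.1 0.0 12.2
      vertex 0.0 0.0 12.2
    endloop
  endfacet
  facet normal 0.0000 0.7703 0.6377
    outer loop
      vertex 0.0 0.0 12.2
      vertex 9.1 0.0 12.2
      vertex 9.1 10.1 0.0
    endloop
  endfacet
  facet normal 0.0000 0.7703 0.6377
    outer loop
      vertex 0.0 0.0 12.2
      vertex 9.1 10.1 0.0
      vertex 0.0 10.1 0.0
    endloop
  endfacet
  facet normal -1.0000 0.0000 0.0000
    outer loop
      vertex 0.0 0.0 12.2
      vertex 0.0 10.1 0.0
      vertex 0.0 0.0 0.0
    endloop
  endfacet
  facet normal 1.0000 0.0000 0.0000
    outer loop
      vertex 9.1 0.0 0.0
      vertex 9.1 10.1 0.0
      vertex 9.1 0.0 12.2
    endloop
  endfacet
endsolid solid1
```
; perimeter-only toolpath
G21 ; units = mm
G90 ; absolute positioning
G28 ; home
; layer 1
G0 Z2.0
G0 X0.0 Y0.0
G1 X9.1 Y0.0
G1 X9.1 Y8.4
G1 X0.0 Y8.4
G1 X0.0 Y0.0
; layer 2
G0 Z4.1
G0 X0.0 Y0.0
G1 X9.1 Y0.0
G1 X9.1 Y6.7
G1 X0.0 Y6.7
G1 X0.0 Y0.0
; layer 3
G0 Z6.1
G0 X0.0 Y0.0
G1 X9.1 Y0.0
G1 X9.1 Y5.0
G1 X0.0 Y5.0
G1 X0.0 Y0.0
; layer 4
G0 Z8.1
G0 X0.0 Y0.0
G1 X9.1 Y0.0
G1 X9.1 Y3.4
G1 X0.0 Y3.4
G1 X0.0 Y0.0
; layer 5
G0 Z10.2
G0 X0.0 Y0.0
G1 X9.1 Y0.0
G1 X9.1 Y1.7
G1 X0.0 Y1.7
G1 X0.0 Y0.0
M2 ; end

The solid is a wedge (ramp): 9.1 × 10.1 mm base, rising to 12.2 mm along the y=0 edge and sloping linearly to z=0 at y=10.1. Slicing at Δz = 2.0 mm — 6 equal slices spanning the solid's height, so layer i sits at z = i·h/6 — gives 5 non-empty perimeters. Each is a 4-segment closed polygon; G0 lifts to the layer z and rapids to the start vertex, then G1 traces the edges. The cross-section shrinks linearly with z (the slice at the apex is degenerate and omitted).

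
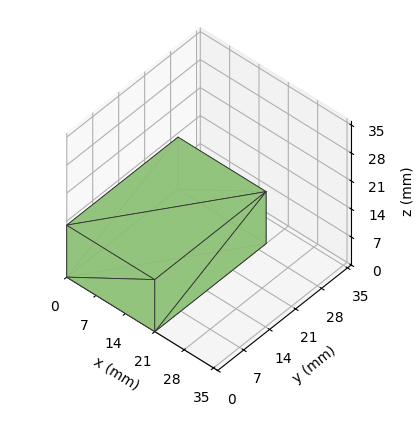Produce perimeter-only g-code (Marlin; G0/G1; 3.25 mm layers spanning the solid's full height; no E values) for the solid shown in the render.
Reading the render: the shape is a rectangular box, roughly 21 × 30 mm footprint and 13 mm tall (dimensions read to the nearest mm from the axis ticks). For the g-code, the solid's height is divided into equal slices at the stated Δz and each level perimeter traced with G1 moves after a G0 lift.

; perimeter-only toolpath
G21 ; units = mm
G90 ; absolute positioning
G28 ; home
; layer 1
G0 Z3.25
G0 X0.00 Y0.00
G1 X21.00 Y0.00
G1 X21.00 Y30.00
G1 X0.00 Y30.00
G1 X0.00 Y0.00
; layer 2
G0 Z6.50
G0 X0.00 Y0.00
G1 X21.00 Y0.00
G1 X21.00 Y30.00
G1 X0.00 Y30.00
G1 X0.00 Y0.00
; layer 3
G0 Z9.75
G0 X0.00 Y0.00
G1 X21.00 Y0.00
G1 X21.00 Y30.00
G1 X0.00 Y30.00
G1 X0.00 Y0.00
; layer 4
G0 Z13.00
G0 X0.00 Y0.00
G1 X21.00 Y0.00
G1 X21.00 Y30.00
G1 X0.00 Y30.00
G1 X0.00 Y0.00
M2 ; end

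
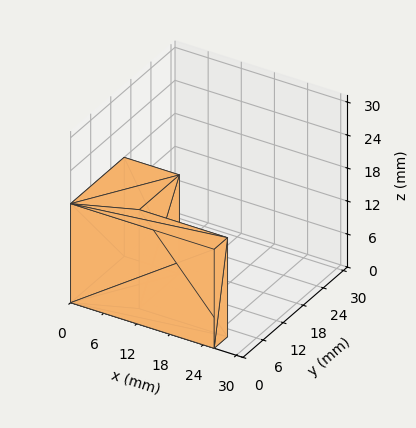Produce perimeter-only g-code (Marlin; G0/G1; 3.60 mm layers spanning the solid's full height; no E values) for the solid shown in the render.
Reading the render: the shape is an L-shaped prism: outer 26 × 16 mm, arm thicknesses ≈ 4 mm (horizontal) and 10 mm (vertical), extruded 18 mm in z (dimensions read to the nearest mm from the axis ticks). For the g-code, the solid's height is divided into equal slices at the stated Δz and each level perimeter traced with G1 moves after a G0 lift.

; perimeter-only toolpath
G21 ; units = mm
G90 ; absolute positioning
G28 ; home
; layer 1
G0 Z3.60
G0 X0.00 Y0.00
G1 X26.00 Y0.00
G1 X26.00 Y4.00
G1 X10.00 Y4.00
G1 X10.00 Y16.00
G1 X0.00 Y16.00
G1 X0.00 Y0.00
; layer 2
G0 Z7.20
G0 X0.00 Y0.00
G1 X26.00 Y0.00
G1 X26.00 Y4.00
G1 X10.00 Y4.00
G1 X10.00 Y16.00
G1 X0.00 Y16.00
G1 X0.00 Y0.00
; layer 3
G0 Z10.80
G0 X0.00 Y0.00
G1 X26.00 Y0.00
G1 X26.00 Y4.00
G1 X10.00 Y4.00
G1 X10.00 Y16.00
G1 X0.00 Y16.00
G1 X0.00 Y0.00
; layer 4
G0 Z14.40
G0 X0.00 Y0.00
G1 X26.00 Y0.00
G1 X26.00 Y4.00
G1 X10.00 Y4.00
G1 X10.00 Y16.00
G1 X0.00 Y16.00
G1 X0.00 Y0.00
; layer 5
G0 Z18.00
G0 X0.00 Y0.00
G1 X26.00 Y0.00
G1 X26.00 Y4.00
G1 X10.00 Y4.00
G1 X10.00 Y16.00
G1 X0.00 Y16.00
G1 X0.00 Y0.00
M2 ; end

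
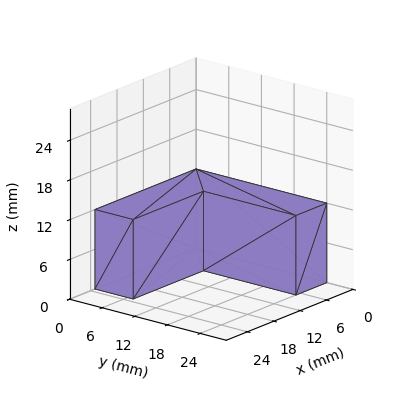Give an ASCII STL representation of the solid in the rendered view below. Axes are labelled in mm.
Reading the render: the shape is an L-shaped prism: outer 23 × 24 mm, arm thicknesses ≈ 7 mm (horizontal) and 7 mm (vertical), extruded 12 mm in z (dimensions read to the nearest mm from the axis ticks). For the STL, each face is triangulated and given an outward normal.

solid part
  facet normal 0.0000 0.0000 -1.0000
    outer loop
      vertex 23.000 7.000 0.000
      vertex 23.000 0.000 0.000
      vertex 0.000 0.000 0.000
    endloop
  endfacet
  facet normal 0.0000 0.0000 -1.0000
    outer loop
      vertex 7.000 7.000 0.000
      vertex 23.000 7.000 0.000
      vertex 0.000 0.000 0.000
    endloop
  endfacet
  facet normal 0.0000 0.0000 -1.0000
    outer loop
      vertex 7.000 24.000 0.000
      vertex 7.000 7.000 0.000
      vertex 0.000 0.000 0.000
    endloop
  endfacet
  facet normal 0.0000 0.0000 -1.0000
    outer loop
      vertex 0.000 24.000 0.000
      vertex 7.000 24.000 0.000
      vertex 0.000 0.000 0.000
    endloop
  endfacet
  facet normal 0.0000 0.0000 1.0000
    outer loop
      vertex 0.000 0.000 12.000
      vertex 23.000 0.000 12.000
      vertex 23.000 7.000 12.000
    endloop
  endfacet
  facet normal 0.0000 0.0000 1.0000
    outer loop
      vertex 0.000 0.000 12.000
      vertex 23.000 7.000 12.000
      vertex 7.000 7.000 12.000
    endloop
  endfacet
  facet normal 0.0000 0.0000 1.0000
    outer loop
      vertex 0.000 0.000 12.000
      vertex 7.000 7.000 12.000
      vertex 7.000 24.000 12.000
    endloop
  endfacet
  facet normal 0.0000 0.0000 1.0000
    outer loop
      vertex 0.000 0.000 12.000
      vertex 7.000 24.000 12.000
      vertex 0.000 24.000 12.000
    endloop
  endfacet
  facet normal 0.0000 -1.0000 0.0000
    outer loop
      vertex 0.000 0.000 0.000
      vertex 23.000 0.000 0.000
      vertex 23.000 0.000 12.000
    endloop
  endfacet
  facet normal 0.0000 -1.0000 0.0000
    outer loop
      vertex 0.000 0.000 0.000
      vertex 23.000 0.000 12.000
      vertex 0.000 0.000 12.000
    endloop
  endfacet
  facet normal 1.0000 0.0000 0.0000
    outer loop
      vertex 23.000 0.000 0.000
      vertex 23.000 7.000 0.000
      vertex 23.000 7.000 12.000
    endloop
  endfacet
  facet normal 1.0000 0.0000 0.0000
    outer loop
      vertex 23.000 0.000 0.000
      vertex 23.000 7.000 12.000
      vertex 23.000 0.000 12.000
    endloop
  endfacet
  facet normal 0.0000 1.0000 0.0000
    outer loop
      vertex 23.000 7.000 0.000
      vertex 7.000 7.000 0.000
      vertex 7.000 7.000 12.000
    endloop
  endfacet
  facet normal 0.0000 1.0000 0.0000
    outer loop
      vertex 23.000 7.000 0.000
      vertex 7.000 7.000 12.000
      vertex 23.000 7.000 12.000
    endloop
  endfacet
  facet normal 1.0000 0.0000 0.0000
    outer loop
      vertex 7.000 7.000 0.000
      vertex 7.000 24.000 0.000
      vertex 7.000 24.000 12.000
    endloop
  endfacet
  facet normal 1.0000 0.0000 0.0000
    outer loop
      vertex 7.000 7.000 0.000
      vertex 7.000 24.000 12.000
      vertex 7.000 7.000 12.000
    endloop
  endfacet
  facet normal 0.0000 1.0000 0.0000
    outer loop
      vertex 7.000 24.000 0.000
      vertex 0.000 24.000 0.000
      vertex 0.000 24.000 12.000
    endloop
  endfacet
  facet normal 0.0000 1.0000 0.0000
    outer loop
      vertex 7.000 24.000 0.000
      vertex 0.000 24.000 12.000
      vertex 7.000 24.000 12.000
    endloop
  endfacet
  facet normal -1.0000 0.0000 0.0000
    outer loop
      vertex 0.000 24.000 0.000
      vertex 0.000 0.000 0.000
      vertex 0.000 0.000 12.000
    endloop
  endfacet
  facet normal -1.0000 0.0000 0.0000
    outer loop
      vertex 0.000 24.000 0.000
      vertex 0.000 0.000 12.000
      vertex 0.000 24.000 12.000
    endloop
  endfacet
endsolid part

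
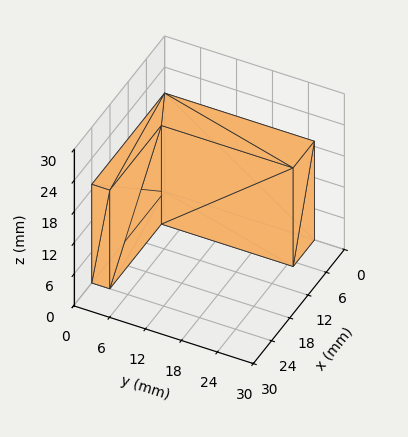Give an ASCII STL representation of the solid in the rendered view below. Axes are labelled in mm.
Reading the render: the shape is an L-shaped prism: outer 24 × 25 mm, arm thicknesses ≈ 3 mm (horizontal) and 7 mm (vertical), extruded 19 mm in z (dimensions read to the nearest mm from the axis ticks). For the STL, each face is triangulated and given an outward normal.

solid part
  facet normal 0.0000 0.0000 -1.0000
    outer loop
      vertex 24.000 3.000 0.000
      vertex 24.000 0.000 0.000
      vertex 0.000 0.000 0.000
    endloop
  endfacet
  facet normal 0.0000 0.0000 -1.0000
    outer loop
      vertex 7.000 3.000 0.000
      vertex 24.000 3.000 0.000
      vertex 0.000 0.000 0.000
    endloop
  endfacet
  facet normal 0.0000 0.0000 -1.0000
    outer loop
      vertex 7.000 25.000 0.000
      vertex 7.000 3.000 0.000
      vertex 0.000 0.000 0.000
    endloop
  endfacet
  facet normal 0.0000 0.0000 -1.0000
    outer loop
      vertex 0.000 25.000 0.000
      vertex 7.000 25.000 0.000
      vertex 0.000 0.000 0.000
    endloop
  endfacet
  facet normal 0.0000 0.0000 1.0000
    outer loop
      vertex 0.000 0.000 19.000
      vertex 24.000 0.000 19.000
      vertex 24.000 3.000 19.000
    endloop
  endfacet
  facet normal 0.0000 0.0000 1.0000
    outer loop
      vertex 0.000 0.000 19.000
      vertex 24.000 3.000 19.000
      vertex 7.000 3.000 19.000
    endloop
  endfacet
  facet normal 0.0000 0.0000 1.0000
    outer loop
      vertex 0.000 0.000 19.000
      vertex 7.000 3.000 19.000
      vertex 7.000 25.000 19.000
    endloop
  endfacet
  facet normal 0.0000 0.0000 1.0000
    outer loop
      vertex 0.000 0.000 19.000
      vertex 7.000 25.000 19.000
      vertex 0.000 25.000 19.000
    endloop
  endfacet
  facet normal 0.0000 -1.0000 0.0000
    outer loop
      vertex 0.000 0.000 0.000
      vertex 24.000 0.000 0.000
      vertex 24.000 0.000 19.000
    endloop
  endfacet
  facet normal 0.0000 -1.0000 0.0000
    outer loop
      vertex 0.000 0.000 0.000
      vertex 24.000 0.000 19.000
      vertex 0.000 0.000 19.000
    endloop
  endfacet
  facet normal 1.0000 0.0000 0.0000
    outer loop
      vertex 24.000 0.000 0.000
      vertex 24.000 3.000 0.000
      vertex 24.000 3.000 19.000
    endloop
  endfacet
  facet normal 1.0000 0.0000 0.0000
    outer loop
      vertex 24.000 0.000 0.000
      vertex 24.000 3.000 19.000
      vertex 24.000 0.000 19.000
    endloop
  endfacet
  facet normal 0.0000 1.0000 0.0000
    outer loop
      vertex 24.000 3.000 0.000
      vertex 7.000 3.000 0.000
      vertex 7.000 3.000 19.000
    endloop
  endfacet
  facet normal 0.0000 1.0000 0.0000
    outer loop
      vertex 24.000 3.000 0.000
      vertex 7.000 3.000 19.000
      vertex 24.000 3.000 19.000
    endloop
  endfacet
  facet normal 1.0000 0.0000 0.0000
    outer loop
      vertex 7.000 3.000 0.000
      vertex 7.000 25.000 0.000
      vertex 7.000 25.000 19.000
    endloop
  endfacet
  facet normal 1.0000 0.0000 0.0000
    outer loop
      vertex 7.000 3.000 0.000
      vertex 7.000 25.000 19.000
      vertex 7.000 3.000 19.000
    endloop
  endfacet
  facet normal 0.0000 1.0000 0.0000
    outer loop
      vertex 7.000 25.000 0.000
      vertex 0.000 25.000 0.000
      vertex 0.000 25.000 19.000
    endloop
  endfacet
  facet normal 0.0000 1.0000 0.0000
    outer loop
      vertex 7.000 25.000 0.000
      vertex 0.000 25.000 19.000
      vertex 7.000 25.000 19.000
    endloop
  endfacet
  facet normal -1.0000 0.0000 0.0000
    outer loop
      vertex 0.000 25.000 0.000
      vertex 0.000 0.000 0.000
      vertex 0.000 0.000 19.000
    endloop
  endfacet
  facet normal -1.0000 0.0000 0.0000
    outer loop
      vertex 0.000 25.000 0.000
      vertex 0.000 0.000 19.000
      vertex 0.000 25.000 19.000
    endloop
  endfacet
endsolid part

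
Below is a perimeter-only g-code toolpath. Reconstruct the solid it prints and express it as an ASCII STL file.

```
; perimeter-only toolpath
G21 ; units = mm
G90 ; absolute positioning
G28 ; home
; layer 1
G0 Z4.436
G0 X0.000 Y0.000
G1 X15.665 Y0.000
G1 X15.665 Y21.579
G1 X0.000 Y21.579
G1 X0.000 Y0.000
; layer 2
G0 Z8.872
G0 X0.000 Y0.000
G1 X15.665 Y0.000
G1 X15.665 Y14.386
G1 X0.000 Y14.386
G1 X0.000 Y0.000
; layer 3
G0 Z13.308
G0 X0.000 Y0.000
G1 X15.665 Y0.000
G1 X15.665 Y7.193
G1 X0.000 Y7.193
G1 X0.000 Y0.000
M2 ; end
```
solid part
  facet normal 0.0000 0.0000 -1.0000
    outer loop
      vertex 15.665 28.772 0.000
      vertex 15.665 0.000 0.000
      vertex 0.000 0.000 0.000
    endloop
  endfacet
  facet normal 0.0000 0.0000 -1.0000
    outer loop
      vertex 0.000 28.772 0.000
      vertex 15.665 28.772 0.000
      vertex 0.000 0.000 0.000
    endloop
  endfacet
  facet normal 0.0000 -1.0000 0.0000
    outer loop
      vertex 0.000 0.000 0.000
      vertex 15.665 0.000 0.000
      vertex 15.665 0.000 17.744
    endloop
  endfacet
  facet normal 0.0000 -1.0000 0.0000
    outer loop
      vertex 0.000 0.000 0.000
      vertex 15.665 0.000 17.744
      vertex 0.000 0.000 17.744
    endloop
  endfacet
  facet normal 0.0000 0.5249 0.8512
    outer loop
      vertex 0.000 0.000 17.744
      vertex 15.665 0.000 17.744
      vertex 15.665 28.772 0.000
    endloop
  endfacet
  facet normal 0.0000 0.5249 0.8512
    outer loop
      vertex 0.000 0.000 17.744
      vertex 15.665 28.772 0.000
      vertex 0.000 28.772 0.000
    endloop
  endfacet
  facet normal -1.0000 0.0000 0.0000
    outer loop
      vertex 0.000 0.000 17.744
      vertex 0.000 28.772 0.000
      vertex 0.000 0.000 0.000
    endloop
  endfacet
  facet normal 1.0000 0.0000 0.0000
    outer loop
      vertex 15.665 0.000 0.000
      vertex 15.665 28.772 0.000
      vertex 15.665 0.000 17.744
    endloop
  endfacet
endsolid part

The G0 Z moves step by Δz≈4.436 mm. The G1 loops shrink linearly with z, so the solid tapers from its base footprint up to z≈17.7. Closing with a flat bottom cap and the tapered top and triangulating gives 8 facets — a wedge (ramp): 15.7 × 28.8 mm base, rising to 17.7 mm along the y=0 edge and sloping linearly to z=0 at y=28.8.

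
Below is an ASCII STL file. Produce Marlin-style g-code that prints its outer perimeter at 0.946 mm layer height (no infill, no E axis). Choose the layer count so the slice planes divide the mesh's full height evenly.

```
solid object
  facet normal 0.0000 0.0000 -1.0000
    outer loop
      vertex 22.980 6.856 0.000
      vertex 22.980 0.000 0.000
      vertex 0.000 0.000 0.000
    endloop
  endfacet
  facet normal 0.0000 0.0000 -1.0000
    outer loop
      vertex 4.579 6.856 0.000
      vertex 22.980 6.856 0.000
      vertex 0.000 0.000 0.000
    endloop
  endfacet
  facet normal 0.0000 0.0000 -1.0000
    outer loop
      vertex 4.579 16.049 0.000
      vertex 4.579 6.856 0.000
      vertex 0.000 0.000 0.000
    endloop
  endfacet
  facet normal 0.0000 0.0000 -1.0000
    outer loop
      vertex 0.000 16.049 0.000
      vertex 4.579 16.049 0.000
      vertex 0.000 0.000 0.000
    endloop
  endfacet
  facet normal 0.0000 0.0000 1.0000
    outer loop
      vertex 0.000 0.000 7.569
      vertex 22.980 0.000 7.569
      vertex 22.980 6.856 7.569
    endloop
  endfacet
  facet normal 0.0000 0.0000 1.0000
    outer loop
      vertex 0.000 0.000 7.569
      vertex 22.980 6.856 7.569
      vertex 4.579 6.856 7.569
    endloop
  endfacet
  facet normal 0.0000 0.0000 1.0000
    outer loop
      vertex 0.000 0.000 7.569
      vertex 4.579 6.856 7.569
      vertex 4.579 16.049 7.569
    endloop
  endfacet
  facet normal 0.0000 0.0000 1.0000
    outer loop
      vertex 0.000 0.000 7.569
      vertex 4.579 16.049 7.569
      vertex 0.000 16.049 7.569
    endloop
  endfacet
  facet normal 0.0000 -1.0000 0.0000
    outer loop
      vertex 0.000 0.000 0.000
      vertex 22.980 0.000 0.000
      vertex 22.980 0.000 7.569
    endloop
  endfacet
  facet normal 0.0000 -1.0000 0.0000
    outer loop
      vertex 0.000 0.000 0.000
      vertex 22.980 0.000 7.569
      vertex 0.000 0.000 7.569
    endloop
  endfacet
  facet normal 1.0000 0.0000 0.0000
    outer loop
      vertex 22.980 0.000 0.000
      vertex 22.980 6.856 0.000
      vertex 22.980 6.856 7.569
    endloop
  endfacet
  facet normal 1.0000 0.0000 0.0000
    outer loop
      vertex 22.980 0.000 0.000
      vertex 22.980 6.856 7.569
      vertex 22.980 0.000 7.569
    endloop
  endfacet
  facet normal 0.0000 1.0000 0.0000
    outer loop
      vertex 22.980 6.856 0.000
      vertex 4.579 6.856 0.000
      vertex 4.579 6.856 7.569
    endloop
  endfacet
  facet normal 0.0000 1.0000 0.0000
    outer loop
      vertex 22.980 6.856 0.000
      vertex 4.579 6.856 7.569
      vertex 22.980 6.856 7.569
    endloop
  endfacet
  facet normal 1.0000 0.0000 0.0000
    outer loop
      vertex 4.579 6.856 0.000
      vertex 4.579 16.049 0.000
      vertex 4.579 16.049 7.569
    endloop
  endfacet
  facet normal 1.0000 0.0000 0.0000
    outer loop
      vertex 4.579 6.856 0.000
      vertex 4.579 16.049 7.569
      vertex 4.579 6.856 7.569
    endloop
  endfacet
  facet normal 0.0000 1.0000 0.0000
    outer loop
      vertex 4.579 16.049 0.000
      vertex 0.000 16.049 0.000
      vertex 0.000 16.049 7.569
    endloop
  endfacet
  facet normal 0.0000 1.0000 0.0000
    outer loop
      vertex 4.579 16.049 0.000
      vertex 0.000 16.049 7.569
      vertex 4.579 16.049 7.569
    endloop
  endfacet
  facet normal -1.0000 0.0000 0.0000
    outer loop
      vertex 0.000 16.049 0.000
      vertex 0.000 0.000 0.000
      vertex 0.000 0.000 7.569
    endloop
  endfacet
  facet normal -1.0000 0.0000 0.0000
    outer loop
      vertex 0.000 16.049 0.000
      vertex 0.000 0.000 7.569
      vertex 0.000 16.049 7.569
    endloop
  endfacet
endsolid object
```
; perimeter-only toolpath
G21 ; units = mm
G90 ; absolute positioning
G28 ; home
; layer 1
G0 Z0.946
G0 X0.000 Y0.000
G1 X22.980 Y0.000
G1 X22.980 Y6.856
G1 X4.579 Y6.856
G1 X4.579 Y16.049
G1 X0.000 Y16.049
G1 X0.000 Y0.000
; layer 2
G0 Z1.892
G0 X0.000 Y0.000
G1 X22.980 Y0.000
G1 X22.980 Y6.856
G1 X4.579 Y6.856
G1 X4.579 Y16.049
G1 X0.000 Y16.049
G1 X0.000 Y0.000
; layer 3
G0 Z2.838
G0 X0.000 Y0.000
G1 X22.980 Y0.000
G1 X22.980 Y6.856
G1 X4.579 Y6.856
G1 X4.579 Y16.049
G1 X0.000 Y16.049
G1 X0.000 Y0.000
; layer 4
G0 Z3.784
G0 X0.000 Y0.000
G1 X22.980 Y0.000
G1 X22.980 Y6.856
G1 X4.579 Y6.856
G1 X4.579 Y16.049
G1 X0.000 Y16.049
G1 X0.000 Y0.000
; layer 5
G0 Z4.731
G0 X0.000 Y0.000
G1 X22.980 Y0.000
G1 X22.980 Y6.856
G1 X4.579 Y6.856
G1 X4.579 Y16.049
G1 X0.000 Y16.049
G1 X0.000 Y0.000
; layer 6
G0 Z5.677
G0 X0.000 Y0.000
G1 X22.980 Y0.000
G1 X22.980 Y6.856
G1 X4.579 Y6.856
G1 X4.579 Y16.049
G1 X0.000 Y16.049
G1 X0.000 Y0.000
; layer 7
G0 Z6.623
G0 X0.000 Y0.000
G1 X22.980 Y0.000
G1 X22.980 Y6.856
G1 X4.579 Y6.856
G1 X4.579 Y16.049
G1 X0.000 Y16.049
G1 X0.000 Y0.000
; layer 8
G0 Z7.569
G0 X0.000 Y0.000
G1 X22.980 Y0.000
G1 X22.980 Y6.856
G1 X4.579 Y6.856
G1 X4.579 Y16.049
G1 X0.000 Y16.049
G1 X0.000 Y0.000
M2 ; end

The solid is an L-shaped prism: outer 23 × 16 mm, arm thicknesses ≈ 6.86 mm (horizontal) and 4.58 mm (vertical), extruded 7.57 mm in z. Slicing at Δz = 0.946 mm — 8 equal slices spanning the solid's height, so layer i sits at z = i·h/8 — gives 8 non-empty perimeters. Each is a 6-segment closed polygon; G0 lifts to the layer z and rapids to the start vertex, then G1 traces the edges.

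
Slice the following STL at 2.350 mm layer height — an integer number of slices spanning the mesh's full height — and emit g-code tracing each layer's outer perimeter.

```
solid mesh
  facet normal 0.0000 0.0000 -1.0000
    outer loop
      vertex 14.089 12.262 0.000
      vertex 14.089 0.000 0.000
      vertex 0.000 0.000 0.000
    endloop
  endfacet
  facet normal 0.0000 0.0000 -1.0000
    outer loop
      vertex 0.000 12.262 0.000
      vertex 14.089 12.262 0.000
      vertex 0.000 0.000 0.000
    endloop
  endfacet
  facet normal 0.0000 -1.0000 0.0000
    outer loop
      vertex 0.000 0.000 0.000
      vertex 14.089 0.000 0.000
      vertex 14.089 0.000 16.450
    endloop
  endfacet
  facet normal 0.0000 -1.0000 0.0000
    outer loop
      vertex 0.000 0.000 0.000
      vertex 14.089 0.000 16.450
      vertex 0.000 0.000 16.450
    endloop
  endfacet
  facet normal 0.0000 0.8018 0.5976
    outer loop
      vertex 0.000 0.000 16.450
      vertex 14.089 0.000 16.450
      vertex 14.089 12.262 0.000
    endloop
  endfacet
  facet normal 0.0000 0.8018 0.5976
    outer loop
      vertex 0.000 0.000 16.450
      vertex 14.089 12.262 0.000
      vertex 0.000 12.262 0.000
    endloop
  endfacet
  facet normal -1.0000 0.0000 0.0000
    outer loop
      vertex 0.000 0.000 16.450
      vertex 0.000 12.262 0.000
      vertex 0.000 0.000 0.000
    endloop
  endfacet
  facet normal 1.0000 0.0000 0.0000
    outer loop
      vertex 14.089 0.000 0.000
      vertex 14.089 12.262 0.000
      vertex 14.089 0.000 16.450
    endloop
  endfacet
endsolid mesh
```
; perimeter-only toolpath
G21 ; units = mm
G90 ; absolute positioning
G28 ; home
; layer 1
G0 Z2.350
G0 X0.000 Y0.000
G1 X14.089 Y0.000
G1 X14.089 Y10.510
G1 X0.000 Y10.510
G1 X0.000 Y0.000
; layer 2
G0 Z4.700
G0 X0.000 Y0.000
G1 X14.089 Y0.000
G1 X14.089 Y8.759
G1 X0.000 Y8.759
G1 X0.000 Y0.000
; layer 3
G0 Z7.050
G0 X0.000 Y0.000
G1 X14.089 Y0.000
G1 X14.089 Y7.007
G1 X0.000 Y7.007
G1 X0.000 Y0.000
; layer 4
G0 Z9.400
G0 X0.000 Y0.000
G1 X14.089 Y0.000
G1 X14.089 Y5.255
G1 X0.000 Y5.255
G1 X0.000 Y0.000
; layer 5
G0 Z11.750
G0 X0.000 Y0.000
G1 X14.089 Y0.000
G1 X14.089 Y3.503
G1 X0.000 Y3.503
G1 X0.000 Y0.000
; layer 6
G0 Z14.100
G0 X0.000 Y0.000
G1 X14.089 Y0.000
G1 X14.089 Y1.752
G1 X0.000 Y1.752
G1 X0.000 Y0.000
M2 ; end

The solid is a wedge (ramp): 14.1 × 12.3 mm base, rising to 16.4 mm along the y=0 edge and sloping linearly to z=0 at y=12.3. Slicing at Δz = 2.350 mm — 7 equal slices spanning the solid's height, so layer i sits at z = i·h/7 — gives 6 non-empty perimeters. Each is a 4-segment closed polygon; G0 lifts to the layer z and rapids to the start vertex, then G1 traces the edges. The cross-section shrinks linearly with z (the slice at the apex is degenerate and omitted).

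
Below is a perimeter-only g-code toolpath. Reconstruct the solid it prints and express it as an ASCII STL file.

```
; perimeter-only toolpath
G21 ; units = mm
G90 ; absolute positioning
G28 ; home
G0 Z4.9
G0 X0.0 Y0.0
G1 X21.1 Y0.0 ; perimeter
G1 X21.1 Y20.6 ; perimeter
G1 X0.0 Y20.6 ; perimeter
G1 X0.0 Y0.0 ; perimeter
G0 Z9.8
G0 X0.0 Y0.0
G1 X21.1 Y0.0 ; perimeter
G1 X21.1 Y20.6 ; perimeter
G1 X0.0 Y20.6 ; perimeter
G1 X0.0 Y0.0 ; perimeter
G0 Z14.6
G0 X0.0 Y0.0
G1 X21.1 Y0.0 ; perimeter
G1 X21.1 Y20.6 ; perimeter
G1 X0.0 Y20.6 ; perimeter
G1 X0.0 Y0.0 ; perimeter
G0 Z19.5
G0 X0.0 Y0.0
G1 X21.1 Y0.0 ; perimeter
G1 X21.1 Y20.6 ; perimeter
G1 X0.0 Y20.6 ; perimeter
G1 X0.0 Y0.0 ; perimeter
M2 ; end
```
solid part
  facet normal 0.0000 0.0000 -1.0000
    outer loop
      vertex 21.1 20.6 0.0
      vertex 21.1 0.0 0.0
      vertex 0.0 0.0 0.0
    endloop
  endfacet
  facet normal 0.0000 0.0000 -1.0000
    outer loop
      vertex 0.0 20.6 0.0
      vertex 21.1 20.6 0.0
      vertex 0.0 0.0 0.0
    endloop
  endfacet
  facet normal 0.0000 0.0000 1.0000
    outer loop
      vertex 0.0 0.0 19.5
      vertex 21.1 0.0 19.5
      vertex 21.1 20.6 19.5
    endloop
  endfacet
  facet normal 0.0000 0.0000 1.0000
    outer loop
      vertex 0.0 0.0 19.5
      vertex 21.1 20.6 19.5
      vertex 0.0 20.6 19.5
    endloop
  endfacet
  facet normal 0.0000 -1.0000 0.0000
    outer loop
      vertex 0.0 0.0 0.0
      vertex 21.1 0.0 0.0
      vertex 21.1 0.0 19.5
    endloop
  endfacet
  facet normal 0.0000 -1.0000 0.0000
    outer loop
      vertex 0.0 0.0 0.0
      vertex 21.1 0.0 19.5
      vertex 0.0 0.0 19.5
    endloop
  endfacet
  facet normal 0.0000 1.0000 0.0000
    outer loop
      vertex 21.1 20.6 19.5
      vertex 21.1 20.6 0.0
      vertex 0.0 20.6 0.0
    endloop
  endfacet
  facet normal 0.0000 1.0000 0.0000
    outer loop
      vertex 0.0 20.6 19.5
      vertex 21.1 20.6 19.5
      vertex 0.0 20.6 0.0
    endloop
  endfacet
  facet normal -1.0000 0.0000 0.0000
    outer loop
      vertex 0.0 20.6 19.5
      vertex 0.0 20.6 0.0
      vertex 0.0 0.0 0.0
    endloop
  endfacet
  facet normal -1.0000 0.0000 0.0000
    outer loop
      vertex 0.0 0.0 19.5
      vertex 0.0 20.6 19.5
      vertex 0.0 0.0 0.0
    endloop
  endfacet
  facet normal 1.0000 0.0000 0.0000
    outer loop
      vertex 21.1 0.0 0.0
      vertex 21.1 20.6 0.0
      vertex 21.1 20.6 19.5
    endloop
  endfacet
  facet normal 1.0000 0.0000 0.0000
    outer loop
      vertex 21.1 0.0 0.0
      vertex 21.1 20.6 19.5
      vertex 21.1 0.0 19.5
    endloop
  endfacet
endsolid part

The G0 Z moves step by Δz≈4.9 mm. Every layer's G1 loop is the same polygon, so the solid is a straight extrusion of it from z=0 to z≈19.5. Closing with flat bottom and top caps and triangulating gives 12 facets — a rectangular box, roughly 21.1 × 20.6 mm footprint and 19.5 mm tall.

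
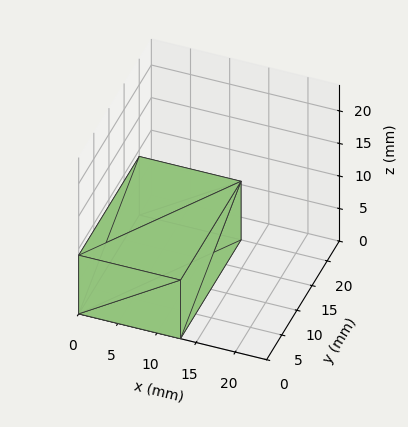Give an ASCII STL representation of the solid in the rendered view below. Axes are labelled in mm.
Reading the render: the shape is a rectangular box, roughly 13 × 20 mm footprint and 9 mm tall (dimensions read to the nearest mm from the axis ticks). For the STL, each face is triangulated and given an outward normal.

solid part
  facet normal 0.0000 0.0000 -1.0000
    outer loop
      vertex 13.000 20.000 0.000
      vertex 13.000 0.000 0.000
      vertex 0.000 0.000 0.000
    endloop
  endfacet
  facet normal 0.0000 0.0000 -1.0000
    outer loop
      vertex 0.000 20.000 0.000
      vertex 13.000 20.000 0.000
      vertex 0.000 0.000 0.000
    endloop
  endfacet
  facet normal 0.0000 0.0000 1.0000
    outer loop
      vertex 0.000 0.000 9.000
      vertex 13.000 0.000 9.000
      vertex 13.000 20.000 9.000
    endloop
  endfacet
  facet normal 0.0000 0.0000 1.0000
    outer loop
      vertex 0.000 0.000 9.000
      vertex 13.000 20.000 9.000
      vertex 0.000 20.000 9.000
    endloop
  endfacet
  facet normal 0.0000 -1.0000 0.0000
    outer loop
      vertex 0.000 0.000 0.000
      vertex 13.000 0.000 0.000
      vertex 13.000 0.000 9.000
    endloop
  endfacet
  facet normal 0.0000 -1.0000 0.0000
    outer loop
      vertex 0.000 0.000 0.000
      vertex 13.000 0.000 9.000
      vertex 0.000 0.000 9.000
    endloop
  endfacet
  facet normal 0.0000 1.0000 0.0000
    outer loop
      vertex 13.000 20.000 9.000
      vertex 13.000 20.000 0.000
      vertex 0.000 20.000 0.000
    endloop
  endfacet
  facet normal 0.0000 1.0000 0.0000
    outer loop
      vertex 0.000 20.000 9.000
      vertex 13.000 20.000 9.000
      vertex 0.000 20.000 0.000
    endloop
  endfacet
  facet normal -1.0000 0.0000 0.0000
    outer loop
      vertex 0.000 20.000 9.000
      vertex 0.000 20.000 0.000
      vertex 0.000 0.000 0.000
    endloop
  endfacet
  facet normal -1.0000 0.0000 0.0000
    outer loop
      vertex 0.000 0.000 9.000
      vertex 0.000 20.000 9.000
      vertex 0.000 0.000 0.000
    endloop
  endfacet
  facet normal 1.0000 0.0000 0.0000
    outer loop
      vertex 13.000 0.000 0.000
      vertex 13.000 20.000 0.000
      vertex 13.000 20.000 9.000
    endloop
  endfacet
  facet normal 1.0000 0.0000 0.0000
    outer loop
      vertex 13.000 0.000 0.000
      vertex 13.000 20.000 9.000
      vertex 13.000 0.000 9.000
    endloop
  endfacet
endsolid part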